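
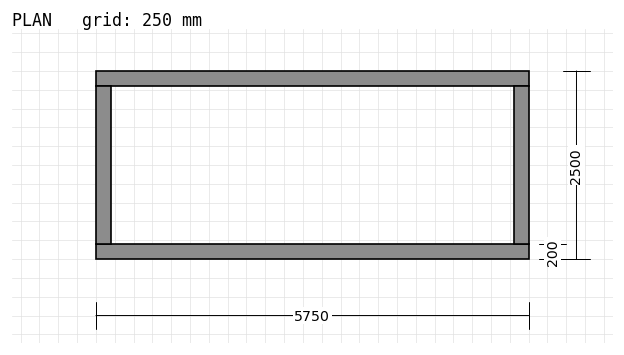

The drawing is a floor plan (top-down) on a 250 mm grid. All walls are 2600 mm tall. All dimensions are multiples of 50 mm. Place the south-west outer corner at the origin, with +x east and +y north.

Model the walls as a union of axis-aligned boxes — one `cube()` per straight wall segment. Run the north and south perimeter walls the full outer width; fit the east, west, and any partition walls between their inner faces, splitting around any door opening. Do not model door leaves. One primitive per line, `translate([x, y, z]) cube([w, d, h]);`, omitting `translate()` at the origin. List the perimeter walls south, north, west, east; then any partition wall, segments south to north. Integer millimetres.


cube([5750, 200, 2600]);
translate([0, 2300, 0]) cube([5750, 200, 2600]);
translate([0, 200, 0]) cube([200, 2100, 2600]);
translate([5550, 200, 0]) cube([200, 2100, 2600]);


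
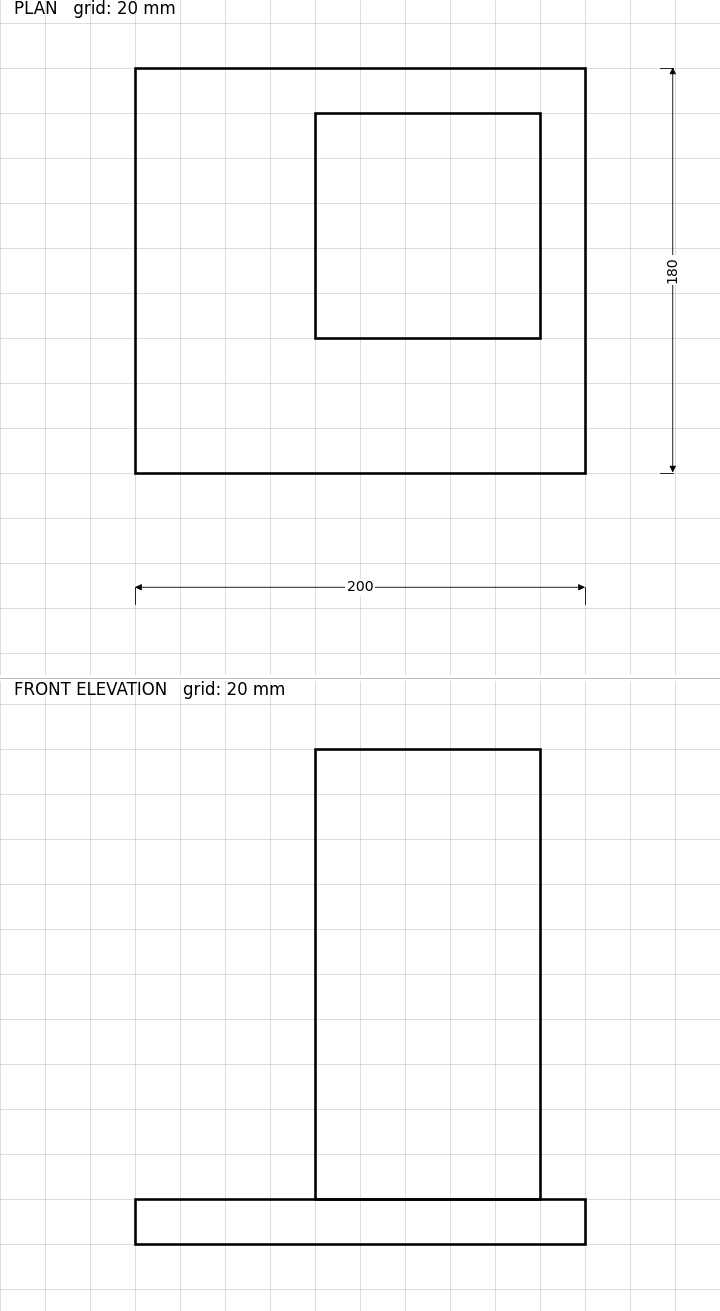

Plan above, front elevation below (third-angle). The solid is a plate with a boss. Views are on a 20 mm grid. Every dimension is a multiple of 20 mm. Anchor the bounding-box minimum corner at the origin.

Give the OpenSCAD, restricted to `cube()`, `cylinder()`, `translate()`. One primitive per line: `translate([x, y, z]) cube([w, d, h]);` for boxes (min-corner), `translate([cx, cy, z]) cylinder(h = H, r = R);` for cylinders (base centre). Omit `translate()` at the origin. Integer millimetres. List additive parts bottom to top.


cube([200, 180, 20]);
translate([80, 60, 20]) cube([100, 100, 200]);


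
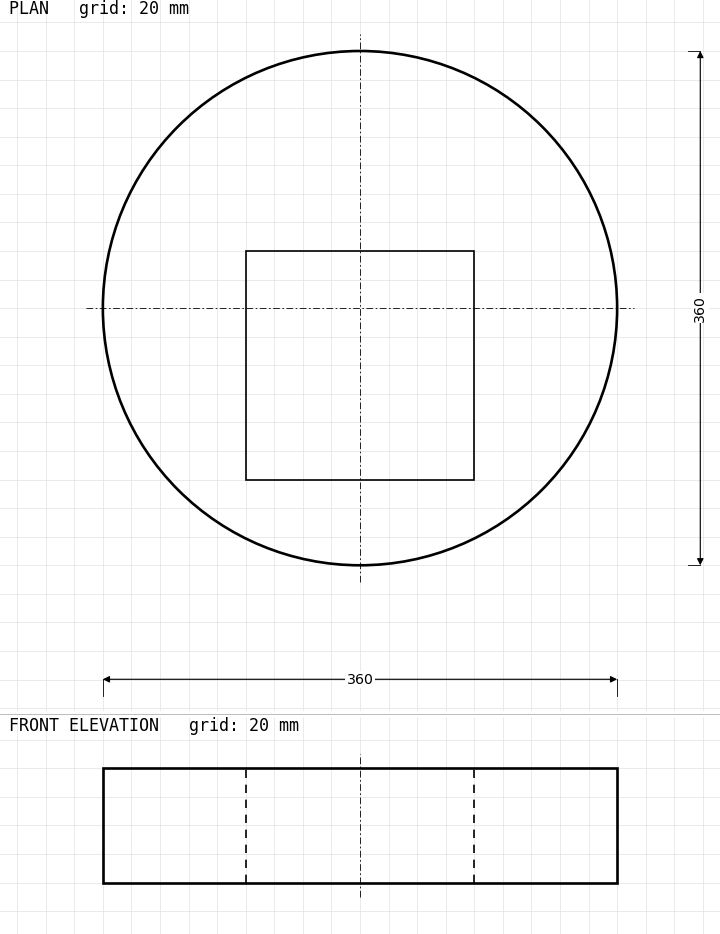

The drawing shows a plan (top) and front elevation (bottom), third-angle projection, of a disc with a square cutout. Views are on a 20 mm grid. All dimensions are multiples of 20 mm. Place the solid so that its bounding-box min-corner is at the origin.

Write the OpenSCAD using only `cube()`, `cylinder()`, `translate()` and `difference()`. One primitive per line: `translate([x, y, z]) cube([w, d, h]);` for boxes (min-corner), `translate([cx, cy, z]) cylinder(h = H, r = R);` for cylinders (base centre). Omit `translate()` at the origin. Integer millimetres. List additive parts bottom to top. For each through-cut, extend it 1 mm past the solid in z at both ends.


difference() {
  translate([180, 180, 0]) cylinder(h = 80, r = 180);
  translate([100, 60, -1]) cube([160, 160, 82]);
}


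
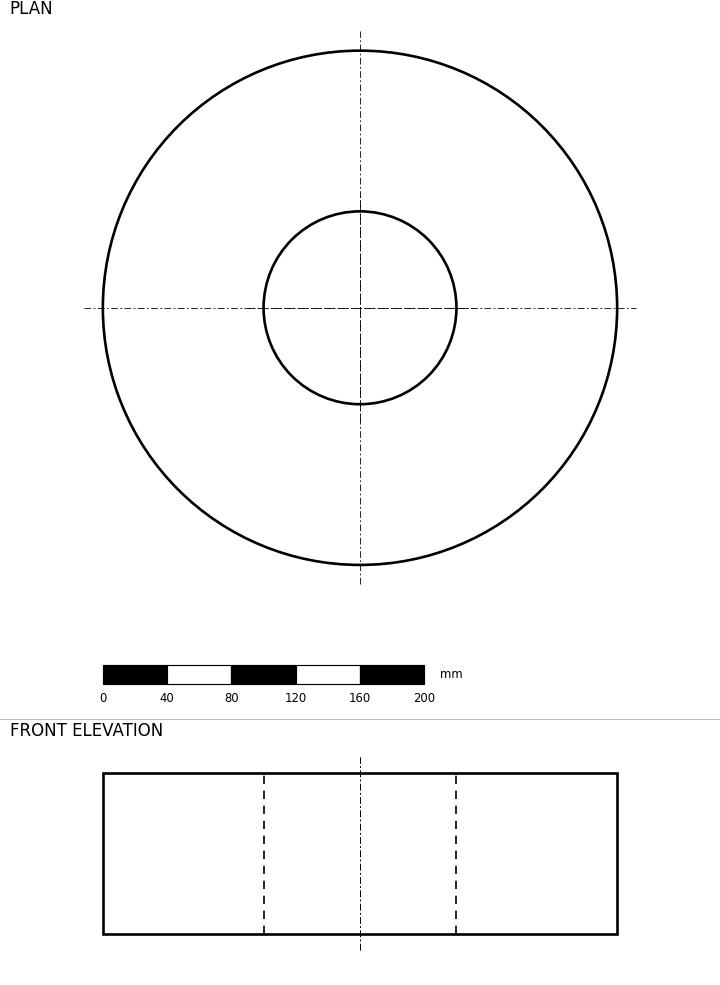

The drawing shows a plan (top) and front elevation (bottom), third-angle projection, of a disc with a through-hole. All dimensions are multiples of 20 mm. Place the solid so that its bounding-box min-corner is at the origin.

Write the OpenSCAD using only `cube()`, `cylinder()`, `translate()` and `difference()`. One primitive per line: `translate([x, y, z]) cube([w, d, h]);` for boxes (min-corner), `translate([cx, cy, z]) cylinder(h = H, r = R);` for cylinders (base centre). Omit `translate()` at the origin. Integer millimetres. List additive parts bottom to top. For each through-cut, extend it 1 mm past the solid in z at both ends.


difference() {
  translate([160, 160, 0]) cylinder(h = 100, r = 160);
  translate([160, 160, -1]) cylinder(h = 102, r = 60);
}


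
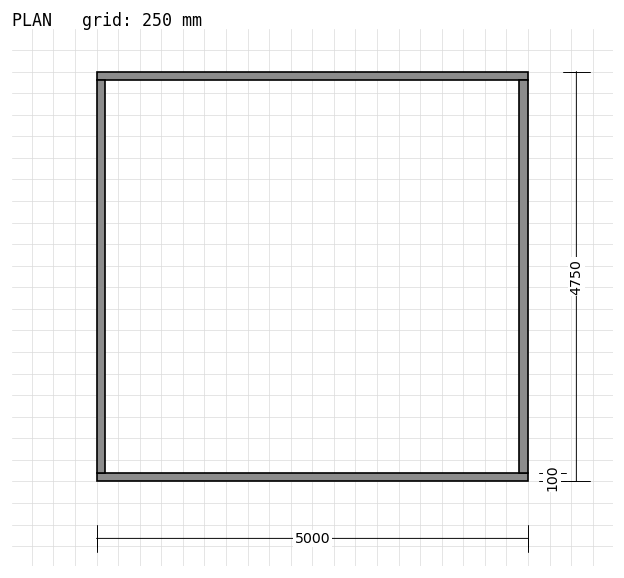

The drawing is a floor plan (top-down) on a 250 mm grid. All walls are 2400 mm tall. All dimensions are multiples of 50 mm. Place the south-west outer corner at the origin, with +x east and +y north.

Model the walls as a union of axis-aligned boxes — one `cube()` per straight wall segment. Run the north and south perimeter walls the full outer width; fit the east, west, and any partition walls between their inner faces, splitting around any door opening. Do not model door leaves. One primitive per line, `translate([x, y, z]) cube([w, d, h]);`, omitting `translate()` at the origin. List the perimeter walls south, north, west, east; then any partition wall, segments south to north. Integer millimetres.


cube([5000, 100, 2400]);
translate([0, 4650, 0]) cube([5000, 100, 2400]);
translate([0, 100, 0]) cube([100, 4550, 2400]);
translate([4900, 100, 0]) cube([100, 4550, 2400]);


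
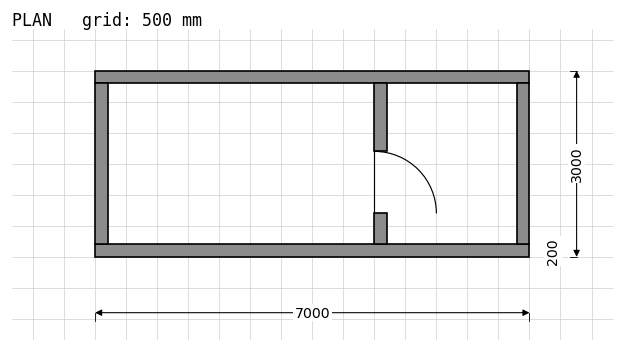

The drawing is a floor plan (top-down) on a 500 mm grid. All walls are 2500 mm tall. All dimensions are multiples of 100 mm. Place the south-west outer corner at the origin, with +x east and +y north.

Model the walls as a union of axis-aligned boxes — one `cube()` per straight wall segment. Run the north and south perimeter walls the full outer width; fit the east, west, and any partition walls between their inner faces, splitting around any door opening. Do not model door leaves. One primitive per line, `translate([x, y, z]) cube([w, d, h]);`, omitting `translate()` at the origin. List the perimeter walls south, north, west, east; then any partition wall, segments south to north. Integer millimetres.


cube([7000, 200, 2500]);
translate([0, 2800, 0]) cube([7000, 200, 2500]);
translate([0, 200, 0]) cube([200, 2600, 2500]);
translate([6800, 200, 0]) cube([200, 2600, 2500]);
translate([4500, 200, 0]) cube([200, 500, 2500]);
translate([4500, 1700, 0]) cube([200, 1100, 2500]);


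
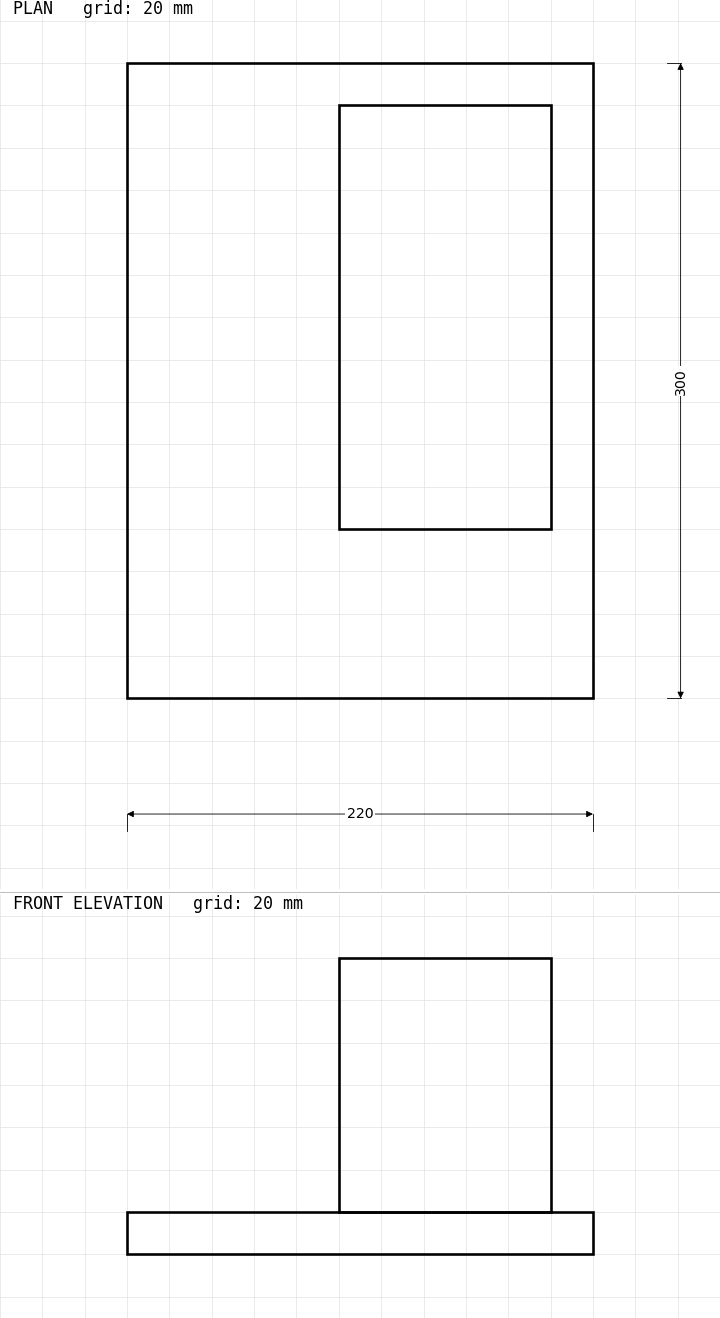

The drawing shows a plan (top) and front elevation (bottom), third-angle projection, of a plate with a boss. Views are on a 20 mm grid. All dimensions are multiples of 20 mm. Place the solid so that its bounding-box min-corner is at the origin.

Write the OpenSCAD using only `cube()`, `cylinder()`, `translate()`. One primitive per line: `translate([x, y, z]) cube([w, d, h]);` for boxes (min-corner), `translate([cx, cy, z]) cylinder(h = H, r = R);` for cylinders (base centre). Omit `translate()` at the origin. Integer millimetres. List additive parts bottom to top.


cube([220, 300, 20]);
translate([100, 80, 20]) cube([100, 200, 120]);


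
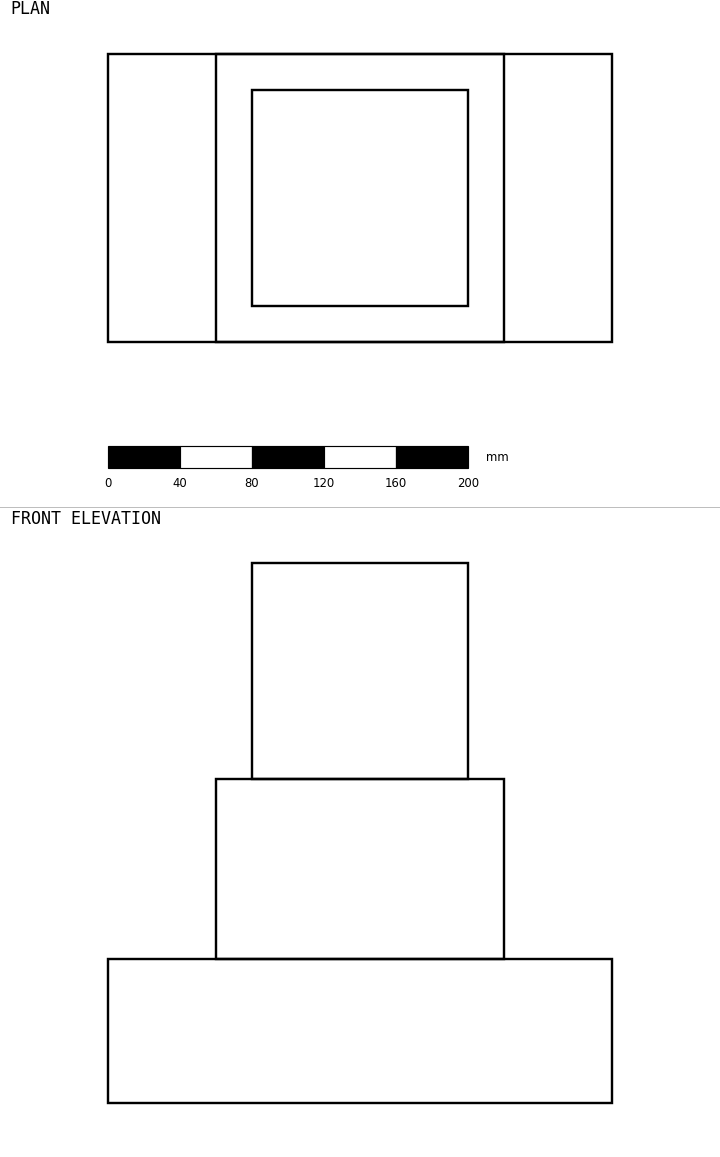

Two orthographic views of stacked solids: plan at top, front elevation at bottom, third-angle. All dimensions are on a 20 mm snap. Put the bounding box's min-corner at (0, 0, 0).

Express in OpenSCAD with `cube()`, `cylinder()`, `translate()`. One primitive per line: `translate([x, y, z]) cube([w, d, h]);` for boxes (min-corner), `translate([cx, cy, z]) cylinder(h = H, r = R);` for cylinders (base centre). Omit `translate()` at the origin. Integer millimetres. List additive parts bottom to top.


cube([280, 160, 80]);
translate([60, 0, 80]) cube([160, 160, 100]);
translate([80, 20, 180]) cube([120, 120, 120]);


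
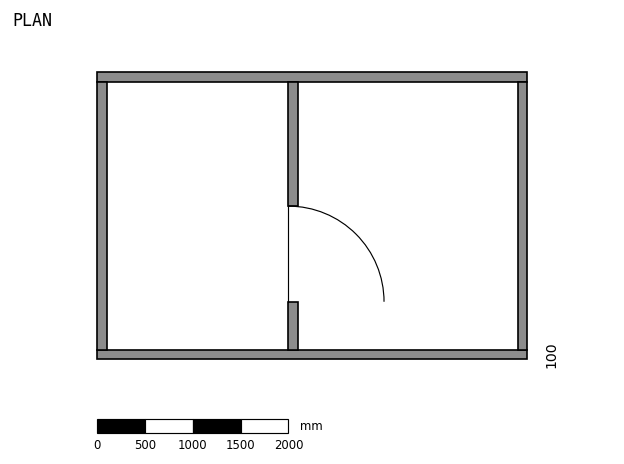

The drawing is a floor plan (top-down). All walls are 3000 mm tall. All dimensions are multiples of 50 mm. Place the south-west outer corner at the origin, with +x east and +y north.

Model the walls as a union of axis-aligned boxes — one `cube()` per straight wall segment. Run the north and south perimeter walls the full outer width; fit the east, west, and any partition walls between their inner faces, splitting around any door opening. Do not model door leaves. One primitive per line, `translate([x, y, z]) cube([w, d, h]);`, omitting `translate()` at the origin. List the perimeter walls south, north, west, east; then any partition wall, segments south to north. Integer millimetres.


cube([4500, 100, 3000]);
translate([0, 2900, 0]) cube([4500, 100, 3000]);
translate([0, 100, 0]) cube([100, 2800, 3000]);
translate([4400, 100, 0]) cube([100, 2800, 3000]);
translate([2000, 100, 0]) cube([100, 500, 3000]);
translate([2000, 1600, 0]) cube([100, 1300, 3000]);


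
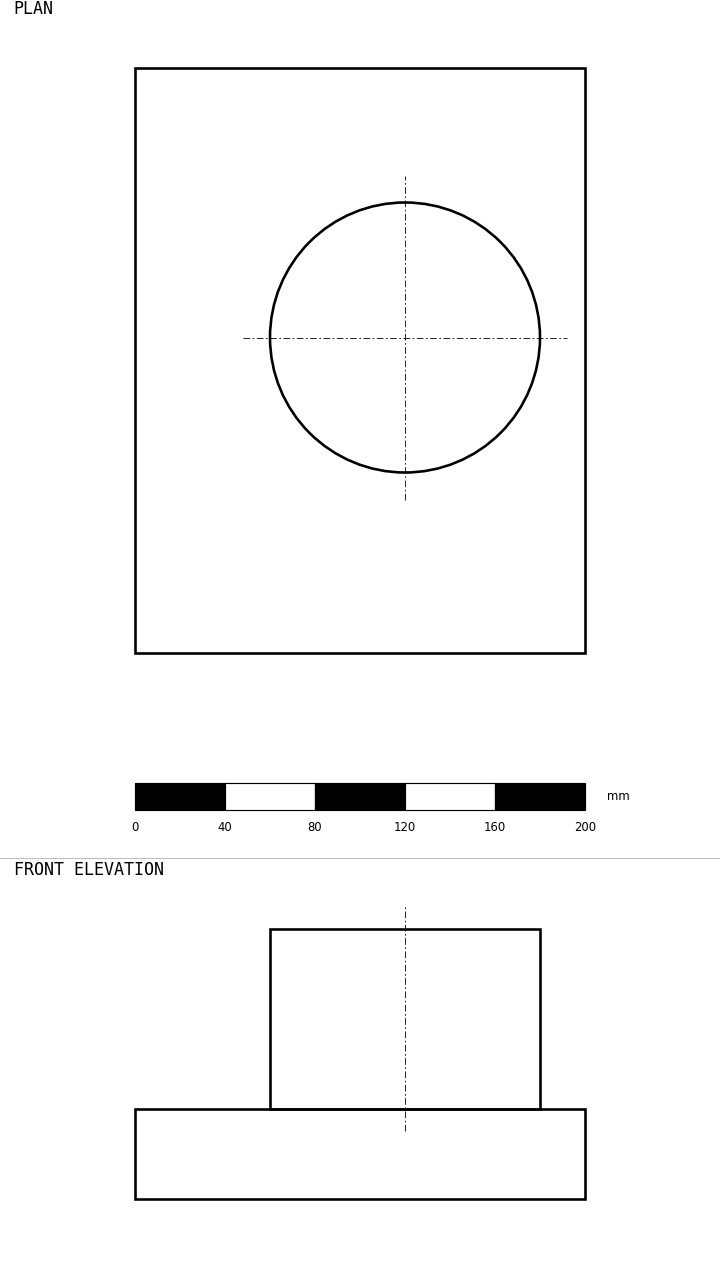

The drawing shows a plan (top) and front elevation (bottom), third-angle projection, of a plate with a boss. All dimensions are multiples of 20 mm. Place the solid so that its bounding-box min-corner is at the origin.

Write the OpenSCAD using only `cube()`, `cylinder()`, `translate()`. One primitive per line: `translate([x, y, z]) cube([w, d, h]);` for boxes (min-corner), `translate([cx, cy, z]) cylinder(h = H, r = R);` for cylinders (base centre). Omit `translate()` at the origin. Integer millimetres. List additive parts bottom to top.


cube([200, 260, 40]);
translate([120, 140, 40]) cylinder(h = 80, r = 60);


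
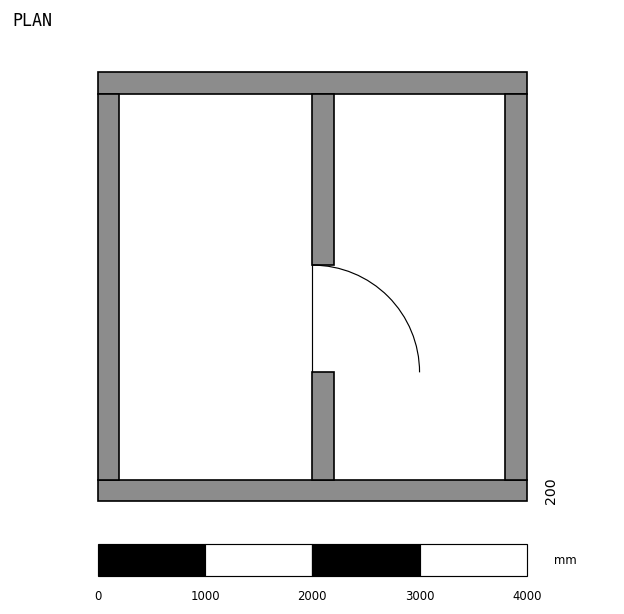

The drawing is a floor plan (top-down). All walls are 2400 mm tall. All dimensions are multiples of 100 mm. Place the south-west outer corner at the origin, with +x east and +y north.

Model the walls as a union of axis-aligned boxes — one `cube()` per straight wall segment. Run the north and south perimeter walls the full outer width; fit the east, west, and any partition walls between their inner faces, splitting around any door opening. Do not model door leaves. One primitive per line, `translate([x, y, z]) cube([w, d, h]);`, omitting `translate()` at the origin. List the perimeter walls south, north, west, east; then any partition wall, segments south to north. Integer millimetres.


cube([4000, 200, 2400]);
translate([0, 3800, 0]) cube([4000, 200, 2400]);
translate([0, 200, 0]) cube([200, 3600, 2400]);
translate([3800, 200, 0]) cube([200, 3600, 2400]);
translate([2000, 200, 0]) cube([200, 1000, 2400]);
translate([2000, 2200, 0]) cube([200, 1600, 2400]);


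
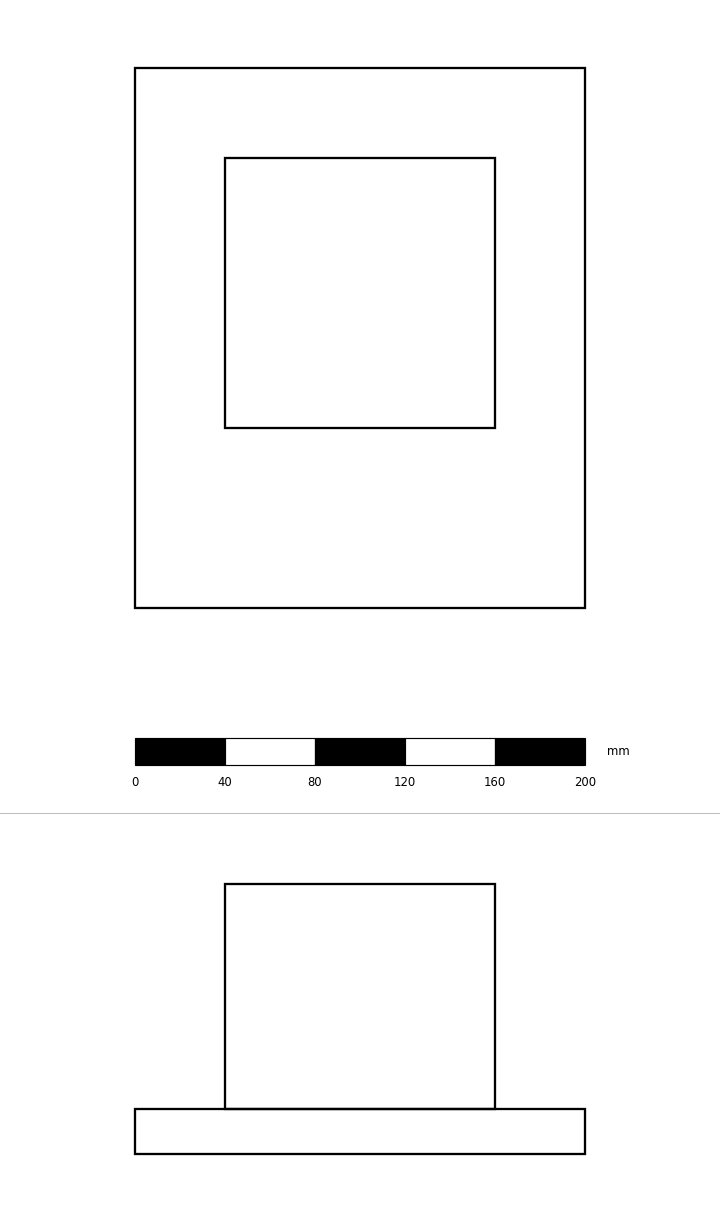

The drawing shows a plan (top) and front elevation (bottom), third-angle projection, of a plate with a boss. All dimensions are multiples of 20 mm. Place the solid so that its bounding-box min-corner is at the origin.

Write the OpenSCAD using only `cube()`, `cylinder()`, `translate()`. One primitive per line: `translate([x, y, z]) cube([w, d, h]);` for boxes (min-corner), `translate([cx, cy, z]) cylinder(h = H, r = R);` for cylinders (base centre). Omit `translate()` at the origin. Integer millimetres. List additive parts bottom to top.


cube([200, 240, 20]);
translate([40, 80, 20]) cube([120, 120, 100]);


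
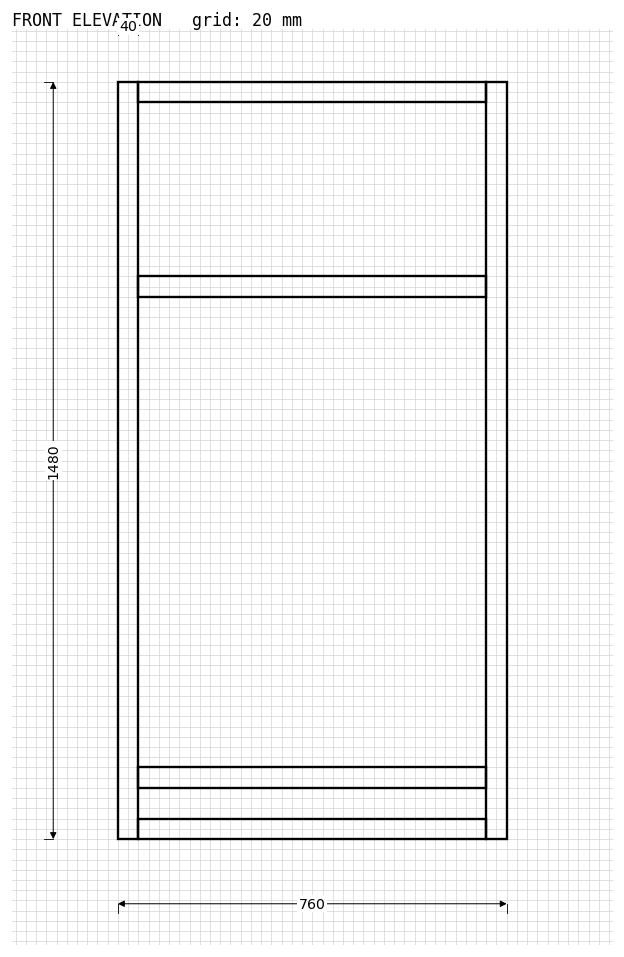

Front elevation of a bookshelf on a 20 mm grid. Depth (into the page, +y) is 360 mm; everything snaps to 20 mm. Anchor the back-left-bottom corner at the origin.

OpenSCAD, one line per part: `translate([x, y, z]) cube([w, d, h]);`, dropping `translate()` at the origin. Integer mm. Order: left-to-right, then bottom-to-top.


cube([40, 360, 1480]);
translate([40, 0, 0]) cube([680, 360, 40]);
translate([40, 0, 100]) cube([680, 360, 40]);
translate([40, 0, 1060]) cube([680, 360, 40]);
translate([40, 0, 1440]) cube([680, 360, 40]);
translate([720, 0, 0]) cube([40, 360, 1480]);


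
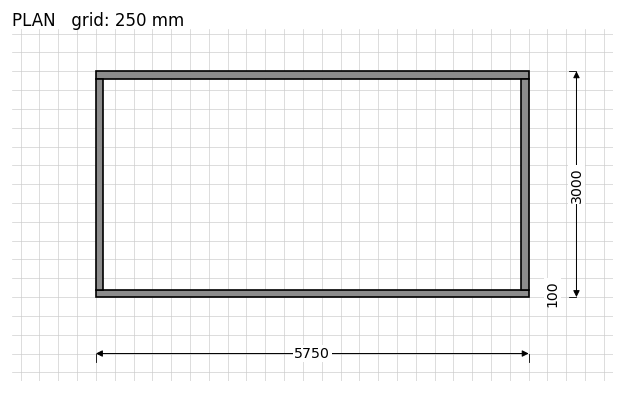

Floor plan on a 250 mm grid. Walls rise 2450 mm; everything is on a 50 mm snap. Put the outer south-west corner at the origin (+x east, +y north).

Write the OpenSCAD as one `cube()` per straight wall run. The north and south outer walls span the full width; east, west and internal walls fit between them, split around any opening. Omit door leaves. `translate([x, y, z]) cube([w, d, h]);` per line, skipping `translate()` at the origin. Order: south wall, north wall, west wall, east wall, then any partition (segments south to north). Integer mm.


cube([5750, 100, 2450]);
translate([0, 2900, 0]) cube([5750, 100, 2450]);
translate([0, 100, 0]) cube([100, 2800, 2450]);
translate([5650, 100, 0]) cube([100, 2800, 2450]);


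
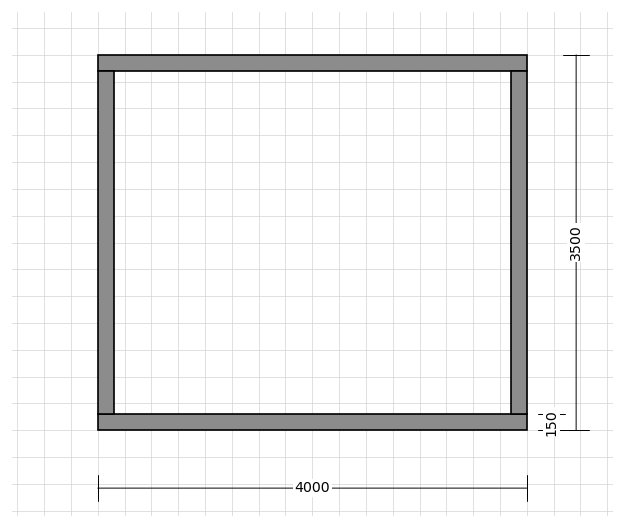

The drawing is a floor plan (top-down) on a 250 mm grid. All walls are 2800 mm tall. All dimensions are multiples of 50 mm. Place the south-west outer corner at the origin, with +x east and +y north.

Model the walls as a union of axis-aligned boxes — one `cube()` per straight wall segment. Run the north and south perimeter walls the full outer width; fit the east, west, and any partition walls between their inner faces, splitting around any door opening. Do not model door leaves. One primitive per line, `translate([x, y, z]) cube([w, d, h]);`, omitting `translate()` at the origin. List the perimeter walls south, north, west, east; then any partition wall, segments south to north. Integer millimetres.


cube([4000, 150, 2800]);
translate([0, 3350, 0]) cube([4000, 150, 2800]);
translate([0, 150, 0]) cube([150, 3200, 2800]);
translate([3850, 150, 0]) cube([150, 3200, 2800]);


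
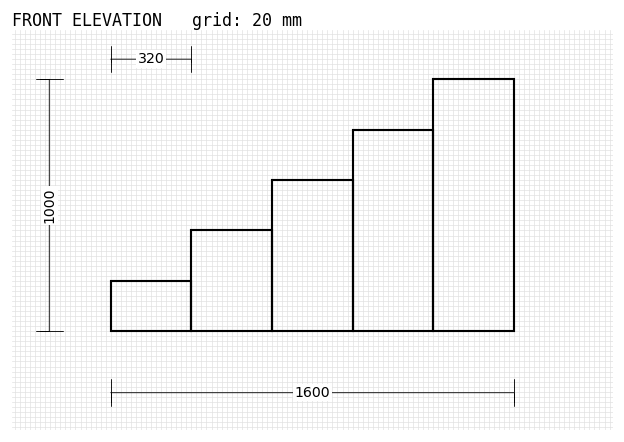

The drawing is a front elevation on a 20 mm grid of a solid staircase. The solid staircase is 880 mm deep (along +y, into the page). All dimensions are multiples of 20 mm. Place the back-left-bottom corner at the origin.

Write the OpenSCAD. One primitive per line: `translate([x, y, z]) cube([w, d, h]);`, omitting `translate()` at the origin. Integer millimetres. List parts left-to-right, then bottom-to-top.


cube([320, 880, 200]);
translate([320, 0, 0]) cube([320, 880, 400]);
translate([640, 0, 0]) cube([320, 880, 600]);
translate([960, 0, 0]) cube([320, 880, 800]);
translate([1280, 0, 0]) cube([320, 880, 1000]);


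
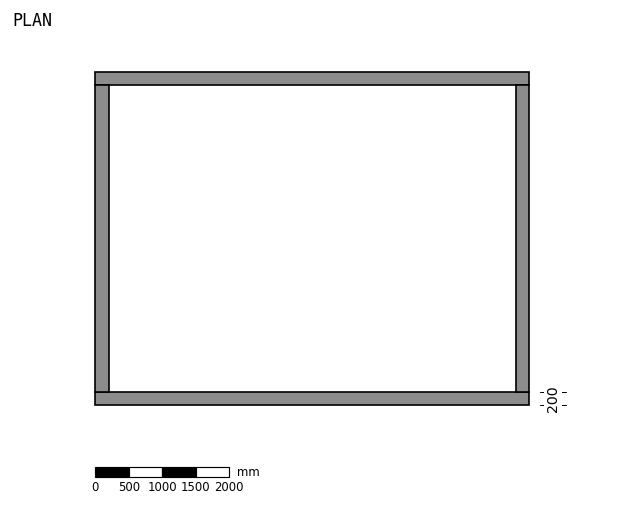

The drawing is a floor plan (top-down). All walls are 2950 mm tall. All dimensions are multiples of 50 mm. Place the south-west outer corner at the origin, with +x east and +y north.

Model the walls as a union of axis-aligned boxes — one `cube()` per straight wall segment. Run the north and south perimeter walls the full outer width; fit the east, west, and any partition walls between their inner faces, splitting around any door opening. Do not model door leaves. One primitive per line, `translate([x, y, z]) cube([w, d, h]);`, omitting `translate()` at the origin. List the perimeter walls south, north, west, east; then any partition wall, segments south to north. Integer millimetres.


cube([6500, 200, 2950]);
translate([0, 4800, 0]) cube([6500, 200, 2950]);
translate([0, 200, 0]) cube([200, 4600, 2950]);
translate([6300, 200, 0]) cube([200, 4600, 2950]);


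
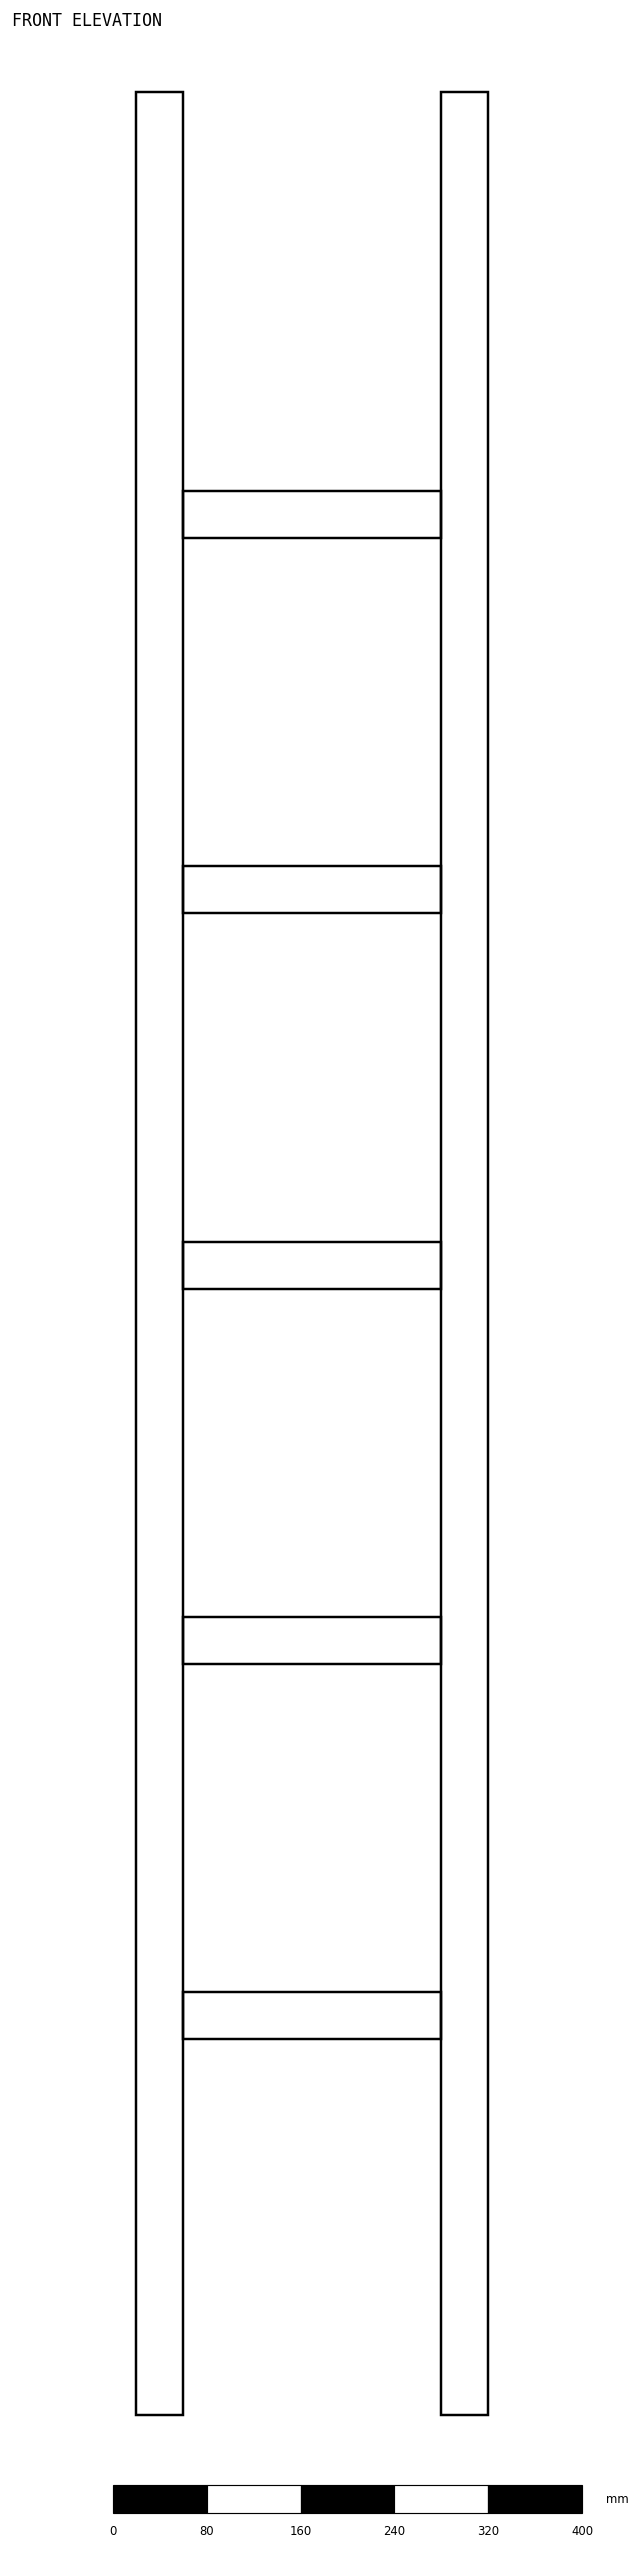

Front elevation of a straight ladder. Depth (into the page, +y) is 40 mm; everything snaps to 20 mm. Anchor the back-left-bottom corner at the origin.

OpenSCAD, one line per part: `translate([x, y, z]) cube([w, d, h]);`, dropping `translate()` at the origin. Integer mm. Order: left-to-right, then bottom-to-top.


cube([40, 40, 1980]);
translate([40, 0, 320]) cube([220, 40, 40]);
translate([40, 0, 640]) cube([220, 40, 40]);
translate([40, 0, 960]) cube([220, 40, 40]);
translate([40, 0, 1280]) cube([220, 40, 40]);
translate([40, 0, 1600]) cube([220, 40, 40]);
translate([260, 0, 0]) cube([40, 40, 1980]);


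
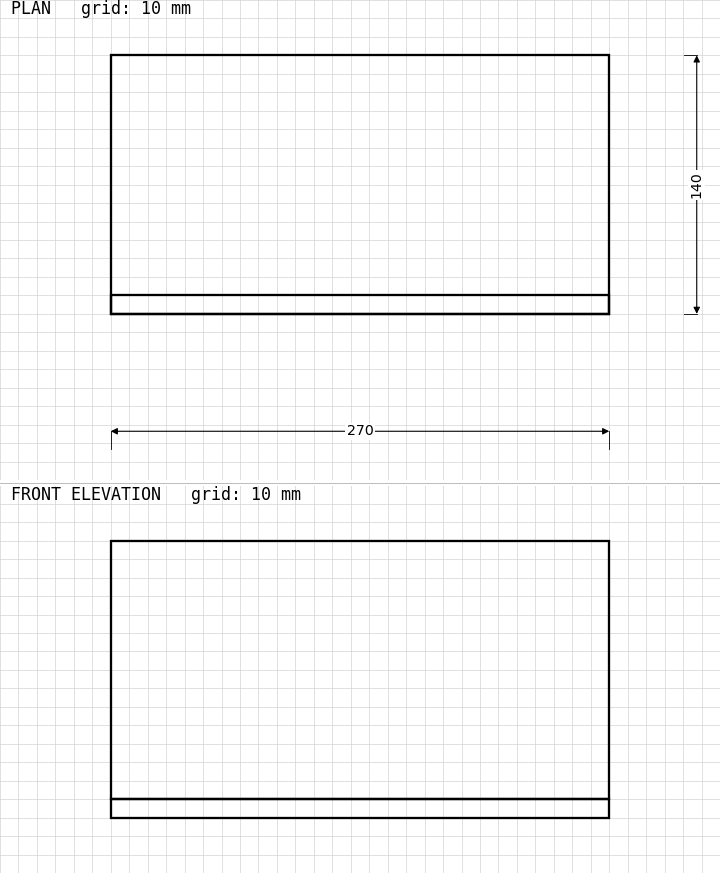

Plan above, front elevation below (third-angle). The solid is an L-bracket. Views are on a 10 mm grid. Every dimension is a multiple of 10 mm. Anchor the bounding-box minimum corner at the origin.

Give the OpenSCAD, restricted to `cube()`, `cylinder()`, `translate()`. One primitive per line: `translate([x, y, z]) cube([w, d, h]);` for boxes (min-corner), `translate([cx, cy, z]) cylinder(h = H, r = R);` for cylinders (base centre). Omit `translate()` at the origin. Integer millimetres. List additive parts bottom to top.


cube([270, 140, 10]);
translate([0, 0, 10]) cube([270, 10, 140]);


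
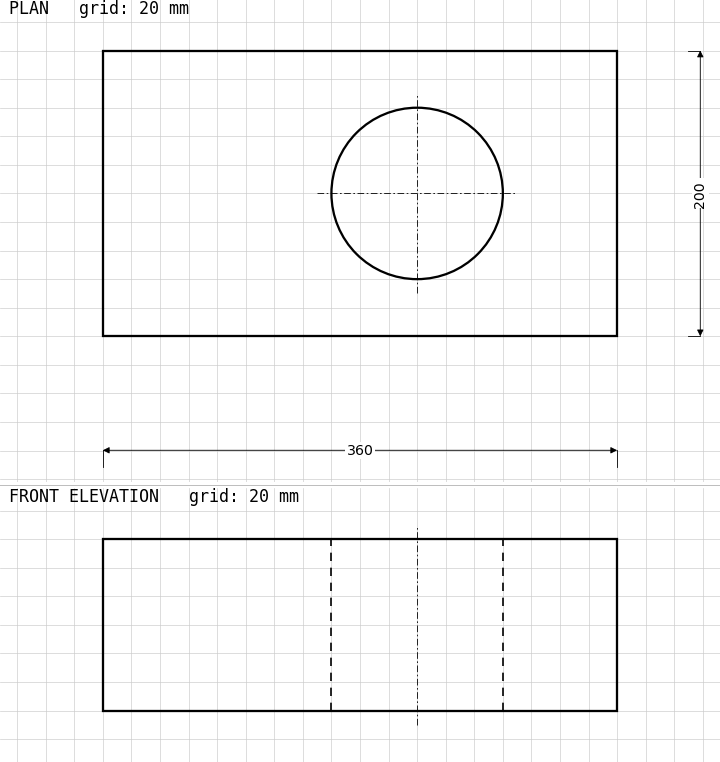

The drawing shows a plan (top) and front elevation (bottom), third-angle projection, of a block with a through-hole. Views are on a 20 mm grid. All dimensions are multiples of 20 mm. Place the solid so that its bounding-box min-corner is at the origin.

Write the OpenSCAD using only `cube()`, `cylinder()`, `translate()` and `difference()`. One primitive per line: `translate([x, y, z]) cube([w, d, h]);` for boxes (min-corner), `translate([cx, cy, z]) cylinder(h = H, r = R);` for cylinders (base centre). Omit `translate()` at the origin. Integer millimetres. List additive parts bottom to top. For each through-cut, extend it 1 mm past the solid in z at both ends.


difference() {
  cube([360, 200, 120]);
  translate([220, 100, -1]) cylinder(h = 122, r = 60);
}


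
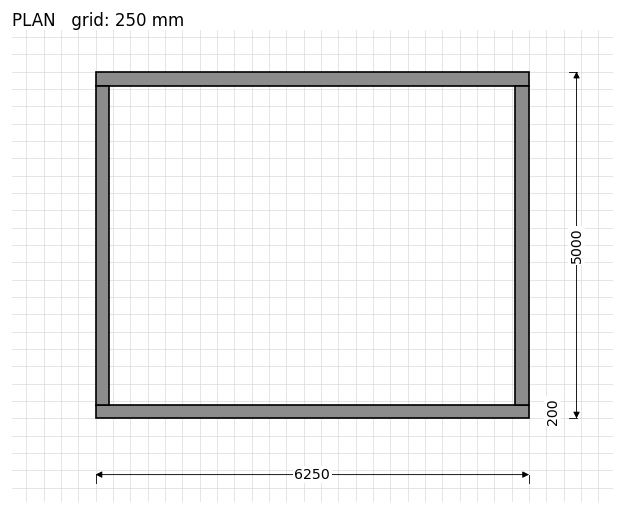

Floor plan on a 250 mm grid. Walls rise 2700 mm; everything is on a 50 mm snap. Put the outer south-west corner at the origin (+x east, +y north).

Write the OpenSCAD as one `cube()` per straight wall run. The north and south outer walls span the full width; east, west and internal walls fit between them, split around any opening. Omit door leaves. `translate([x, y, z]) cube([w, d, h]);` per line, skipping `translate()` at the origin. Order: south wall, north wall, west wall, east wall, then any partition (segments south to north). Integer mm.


cube([6250, 200, 2700]);
translate([0, 4800, 0]) cube([6250, 200, 2700]);
translate([0, 200, 0]) cube([200, 4600, 2700]);
translate([6050, 200, 0]) cube([200, 4600, 2700]);


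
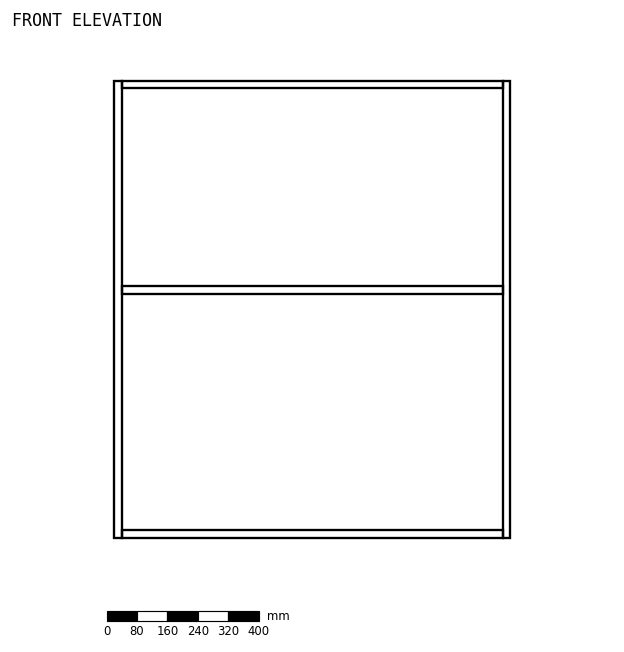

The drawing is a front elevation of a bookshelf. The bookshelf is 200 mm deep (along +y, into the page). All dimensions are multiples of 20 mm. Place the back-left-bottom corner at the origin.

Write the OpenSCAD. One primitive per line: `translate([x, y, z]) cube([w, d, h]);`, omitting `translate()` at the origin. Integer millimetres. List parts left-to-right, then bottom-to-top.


cube([20, 200, 1200]);
translate([20, 0, 0]) cube([1000, 200, 20]);
translate([20, 0, 640]) cube([1000, 200, 20]);
translate([20, 0, 1180]) cube([1000, 200, 20]);
translate([1020, 0, 0]) cube([20, 200, 1200]);


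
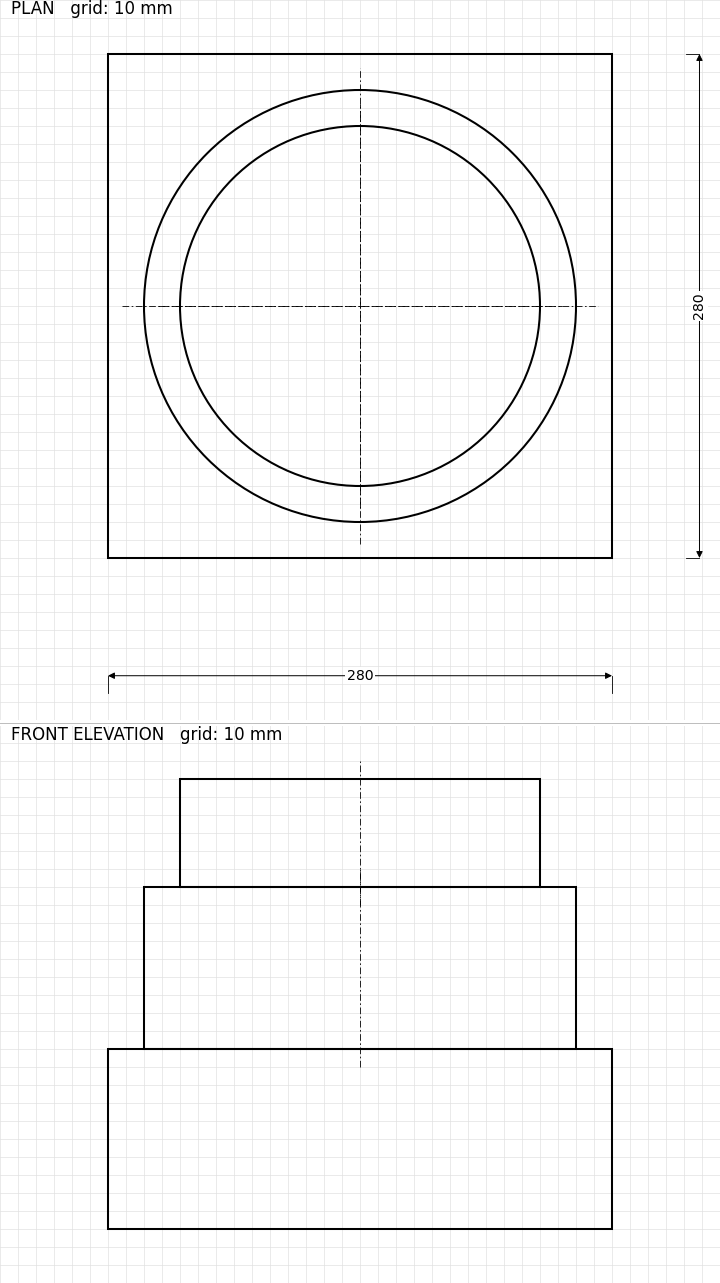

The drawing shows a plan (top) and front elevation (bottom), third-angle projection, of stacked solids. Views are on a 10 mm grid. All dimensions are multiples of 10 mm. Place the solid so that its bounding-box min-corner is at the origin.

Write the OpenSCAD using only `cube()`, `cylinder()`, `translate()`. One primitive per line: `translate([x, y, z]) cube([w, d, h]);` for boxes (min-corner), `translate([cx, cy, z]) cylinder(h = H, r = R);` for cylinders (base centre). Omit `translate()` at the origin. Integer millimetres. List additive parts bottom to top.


cube([280, 280, 100]);
translate([140, 140, 100]) cylinder(h = 90, r = 120);
translate([140, 140, 190]) cylinder(h = 60, r = 100);


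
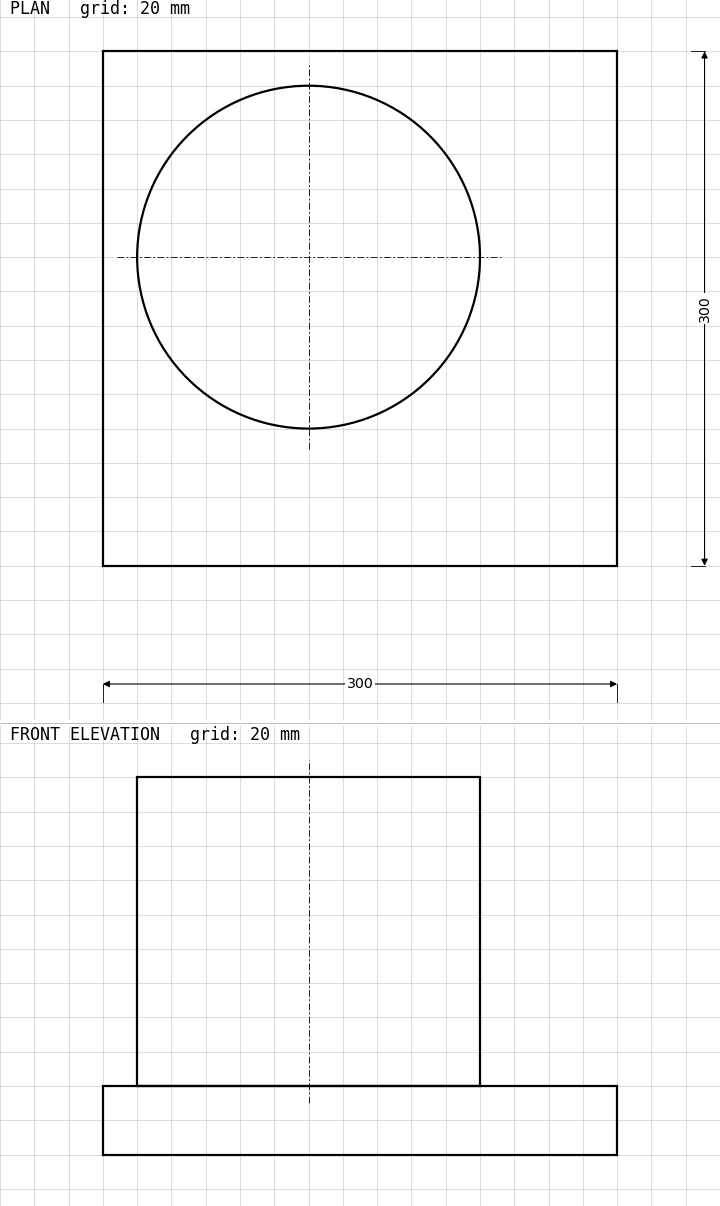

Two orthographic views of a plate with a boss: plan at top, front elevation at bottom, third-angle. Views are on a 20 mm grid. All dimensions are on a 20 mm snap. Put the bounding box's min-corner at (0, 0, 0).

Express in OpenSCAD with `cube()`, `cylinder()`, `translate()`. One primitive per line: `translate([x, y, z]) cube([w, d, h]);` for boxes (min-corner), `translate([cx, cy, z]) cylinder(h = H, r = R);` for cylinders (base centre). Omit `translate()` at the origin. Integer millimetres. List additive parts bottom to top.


cube([300, 300, 40]);
translate([120, 180, 40]) cylinder(h = 180, r = 100);


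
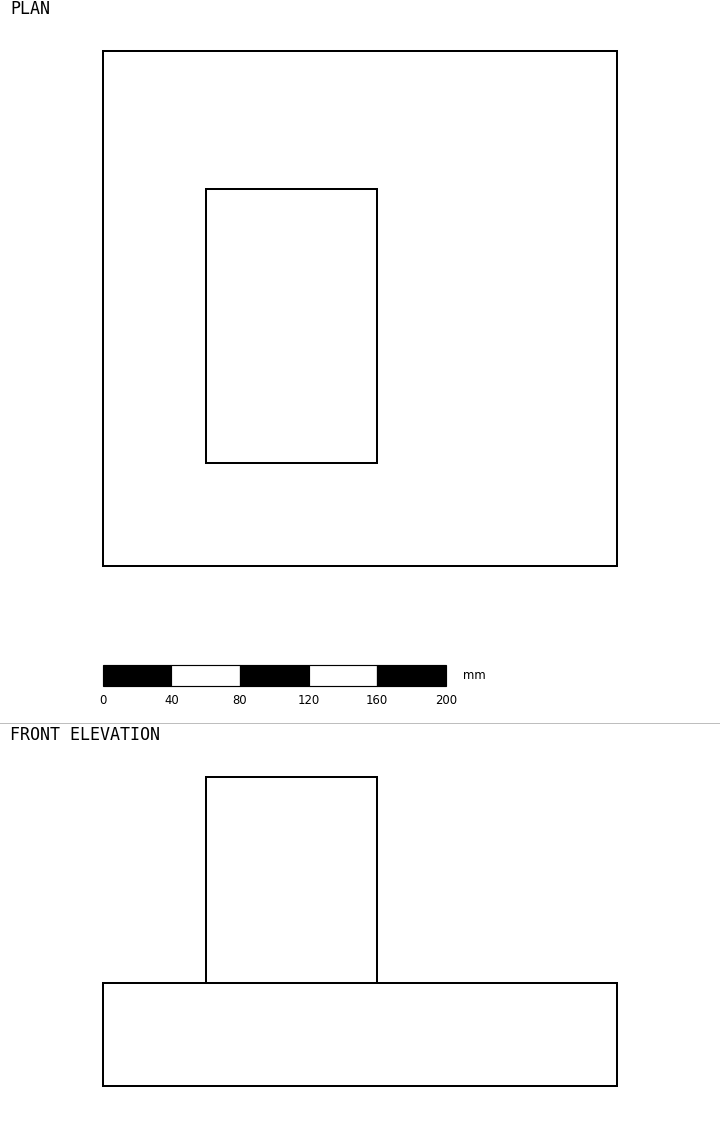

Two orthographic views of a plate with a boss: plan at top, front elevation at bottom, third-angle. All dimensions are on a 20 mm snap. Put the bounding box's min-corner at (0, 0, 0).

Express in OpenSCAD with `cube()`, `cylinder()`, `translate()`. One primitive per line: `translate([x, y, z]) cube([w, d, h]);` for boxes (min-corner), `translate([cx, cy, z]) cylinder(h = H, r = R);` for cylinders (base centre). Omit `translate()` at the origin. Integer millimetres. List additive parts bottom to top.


cube([300, 300, 60]);
translate([60, 60, 60]) cube([100, 160, 120]);


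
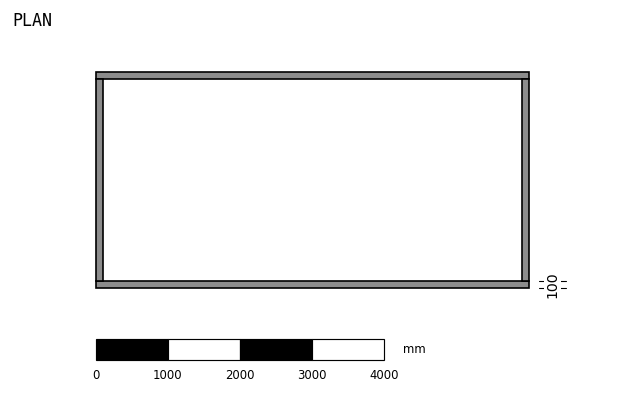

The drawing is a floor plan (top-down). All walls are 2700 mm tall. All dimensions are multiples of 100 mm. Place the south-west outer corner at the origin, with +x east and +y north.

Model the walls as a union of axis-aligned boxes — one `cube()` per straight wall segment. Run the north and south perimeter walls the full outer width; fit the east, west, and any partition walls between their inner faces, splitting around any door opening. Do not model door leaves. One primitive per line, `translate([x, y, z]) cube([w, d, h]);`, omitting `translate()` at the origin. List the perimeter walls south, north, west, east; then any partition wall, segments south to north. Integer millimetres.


cube([6000, 100, 2700]);
translate([0, 2900, 0]) cube([6000, 100, 2700]);
translate([0, 100, 0]) cube([100, 2800, 2700]);
translate([5900, 100, 0]) cube([100, 2800, 2700]);


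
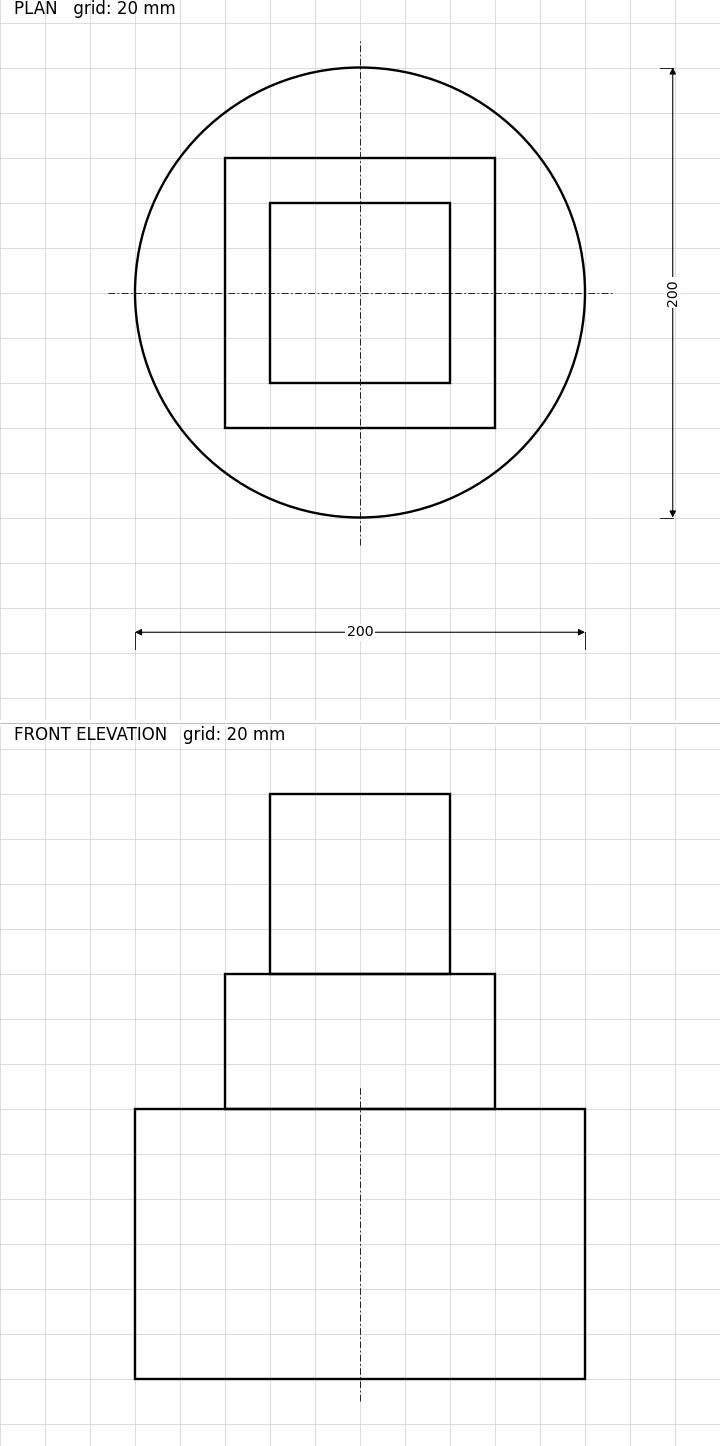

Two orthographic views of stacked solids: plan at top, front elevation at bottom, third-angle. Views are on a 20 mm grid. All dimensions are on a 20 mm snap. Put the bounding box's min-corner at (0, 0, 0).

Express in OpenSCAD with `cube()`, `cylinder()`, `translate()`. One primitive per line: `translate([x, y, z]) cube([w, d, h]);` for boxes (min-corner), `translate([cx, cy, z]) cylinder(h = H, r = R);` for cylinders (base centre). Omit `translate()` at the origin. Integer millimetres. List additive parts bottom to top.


translate([100, 100, 0]) cylinder(h = 120, r = 100);
translate([40, 40, 120]) cube([120, 120, 60]);
translate([60, 60, 180]) cube([80, 80, 80]);


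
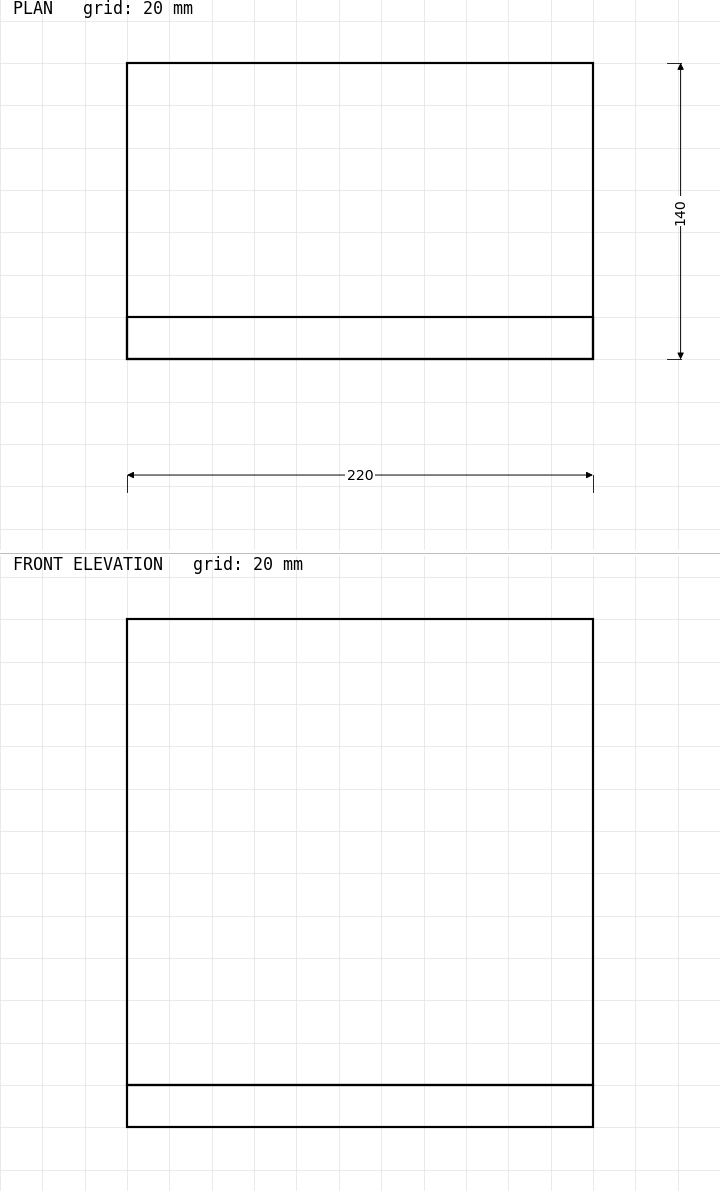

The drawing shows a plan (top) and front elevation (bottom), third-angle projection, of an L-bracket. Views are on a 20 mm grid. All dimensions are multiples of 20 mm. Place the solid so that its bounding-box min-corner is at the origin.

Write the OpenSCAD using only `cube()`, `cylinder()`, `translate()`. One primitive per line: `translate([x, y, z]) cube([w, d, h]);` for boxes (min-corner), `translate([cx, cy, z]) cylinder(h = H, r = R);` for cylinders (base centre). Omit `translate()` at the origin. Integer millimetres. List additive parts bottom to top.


cube([220, 140, 20]);
translate([0, 0, 20]) cube([220, 20, 220]);


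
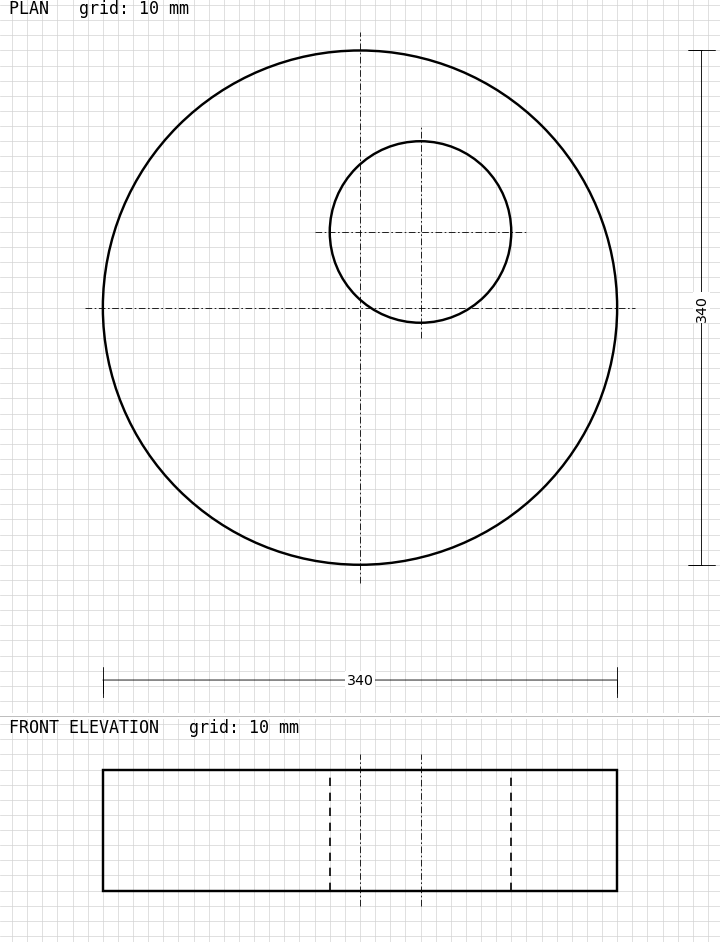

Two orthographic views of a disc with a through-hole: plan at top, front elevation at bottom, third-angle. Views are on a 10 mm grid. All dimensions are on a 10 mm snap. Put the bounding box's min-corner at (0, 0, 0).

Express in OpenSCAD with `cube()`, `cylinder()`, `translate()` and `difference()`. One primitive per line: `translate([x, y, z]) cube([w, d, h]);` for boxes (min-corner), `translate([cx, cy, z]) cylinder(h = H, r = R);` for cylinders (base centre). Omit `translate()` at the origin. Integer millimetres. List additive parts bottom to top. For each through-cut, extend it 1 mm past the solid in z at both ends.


difference() {
  translate([170, 170, 0]) cylinder(h = 80, r = 170);
  translate([210, 220, -1]) cylinder(h = 82, r = 60);
}


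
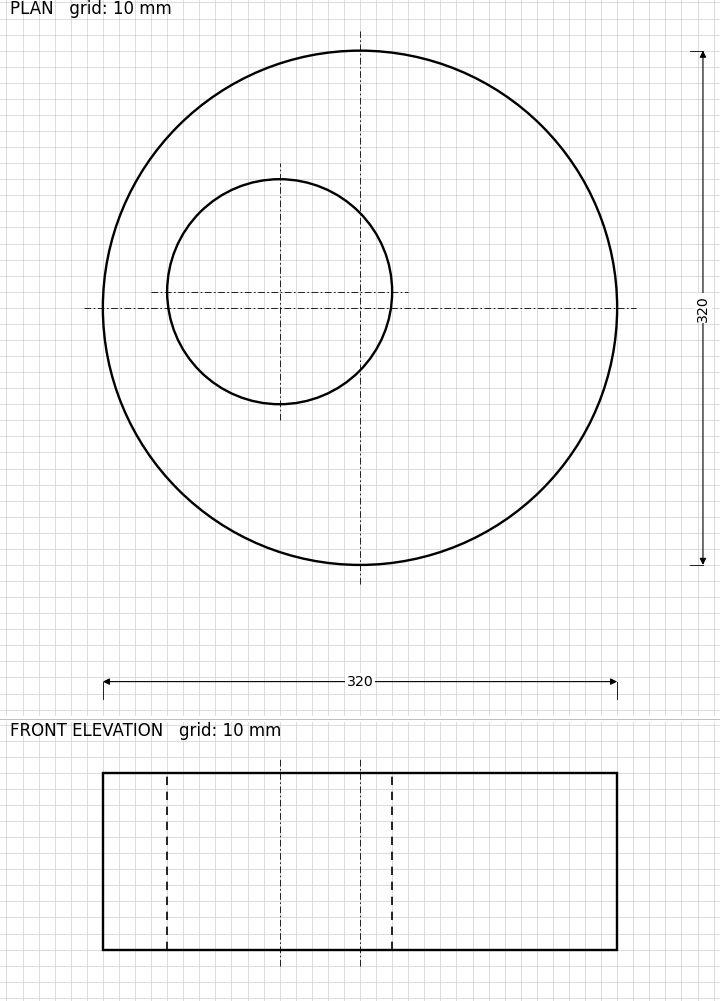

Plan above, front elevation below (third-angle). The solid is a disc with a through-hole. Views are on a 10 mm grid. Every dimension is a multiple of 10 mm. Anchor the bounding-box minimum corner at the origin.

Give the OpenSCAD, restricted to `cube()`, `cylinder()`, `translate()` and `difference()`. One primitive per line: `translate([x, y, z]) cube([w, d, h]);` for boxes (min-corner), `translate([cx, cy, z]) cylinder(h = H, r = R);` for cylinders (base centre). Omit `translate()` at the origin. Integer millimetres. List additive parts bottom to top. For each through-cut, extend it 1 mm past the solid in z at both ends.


difference() {
  translate([160, 160, 0]) cylinder(h = 110, r = 160);
  translate([110, 170, -1]) cylinder(h = 112, r = 70);
}


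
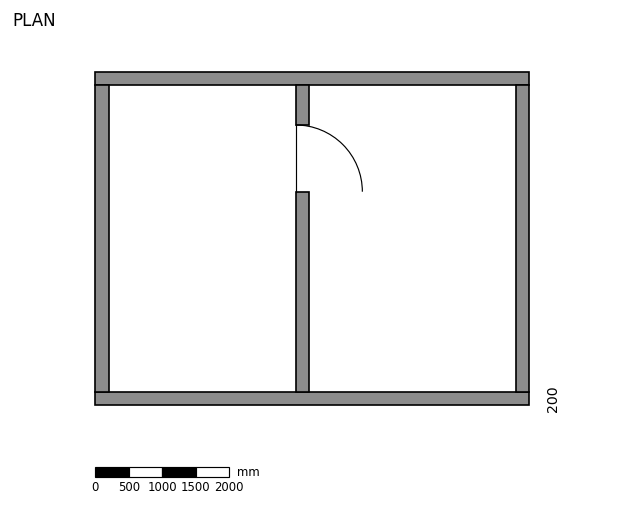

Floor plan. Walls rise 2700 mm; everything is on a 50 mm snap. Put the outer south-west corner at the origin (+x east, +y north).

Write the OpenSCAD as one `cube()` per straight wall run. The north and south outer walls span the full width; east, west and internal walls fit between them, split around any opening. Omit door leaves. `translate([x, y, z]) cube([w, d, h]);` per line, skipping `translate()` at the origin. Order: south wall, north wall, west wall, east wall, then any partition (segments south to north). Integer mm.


cube([6500, 200, 2700]);
translate([0, 4800, 0]) cube([6500, 200, 2700]);
translate([0, 200, 0]) cube([200, 4600, 2700]);
translate([6300, 200, 0]) cube([200, 4600, 2700]);
translate([3000, 200, 0]) cube([200, 3000, 2700]);
translate([3000, 4200, 0]) cube([200, 600, 2700]);


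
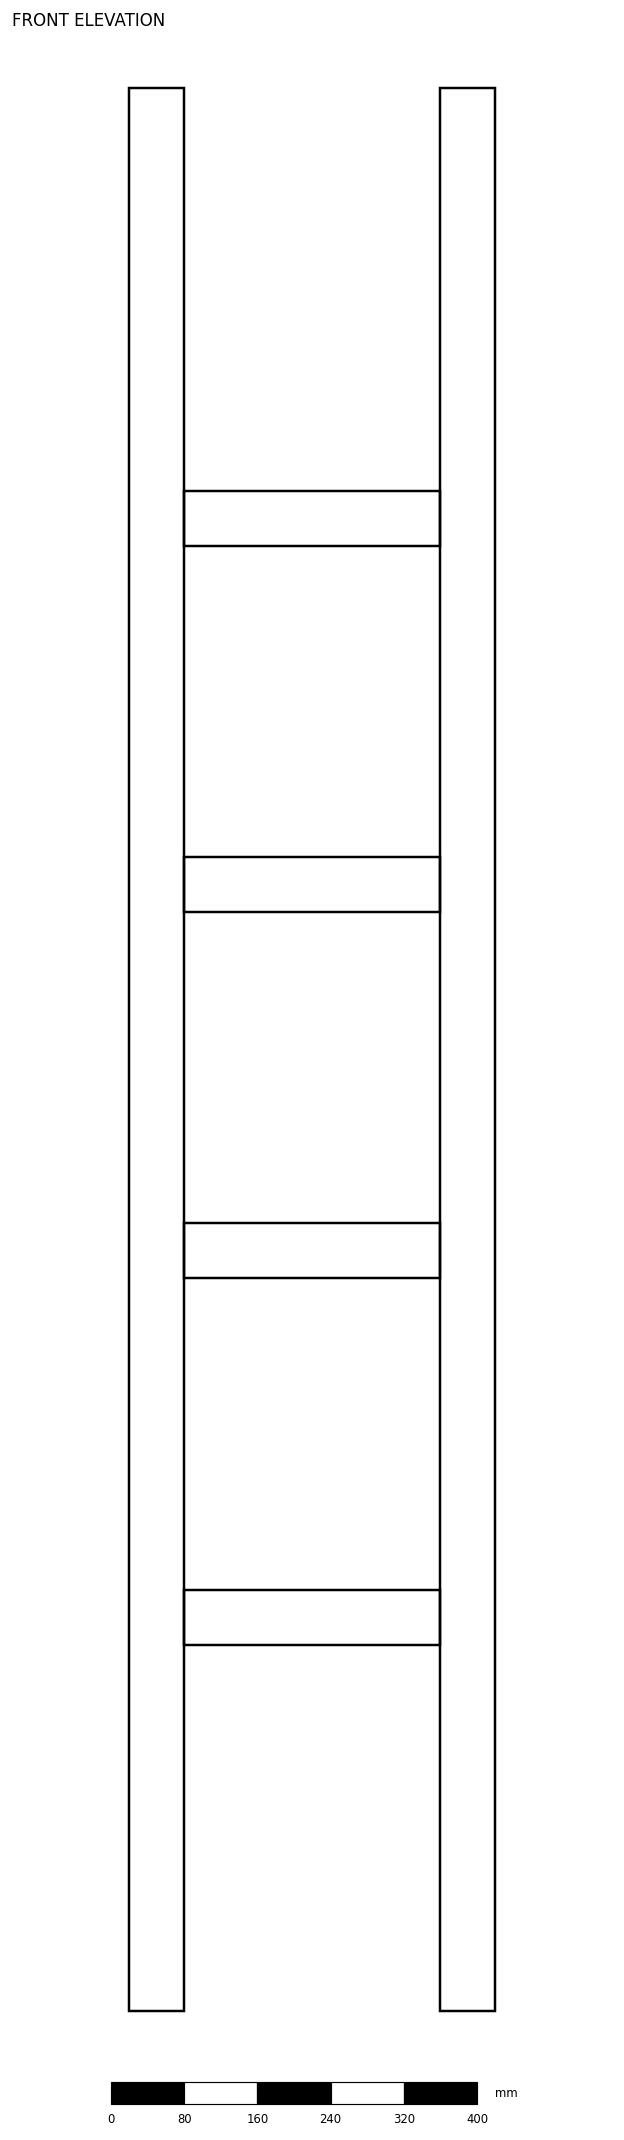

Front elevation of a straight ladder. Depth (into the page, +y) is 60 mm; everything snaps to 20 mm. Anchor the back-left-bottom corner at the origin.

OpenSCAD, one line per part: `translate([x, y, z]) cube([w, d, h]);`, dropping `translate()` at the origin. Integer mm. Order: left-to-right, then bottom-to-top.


cube([60, 60, 2100]);
translate([60, 0, 400]) cube([280, 60, 60]);
translate([60, 0, 800]) cube([280, 60, 60]);
translate([60, 0, 1200]) cube([280, 60, 60]);
translate([60, 0, 1600]) cube([280, 60, 60]);
translate([340, 0, 0]) cube([60, 60, 2100]);


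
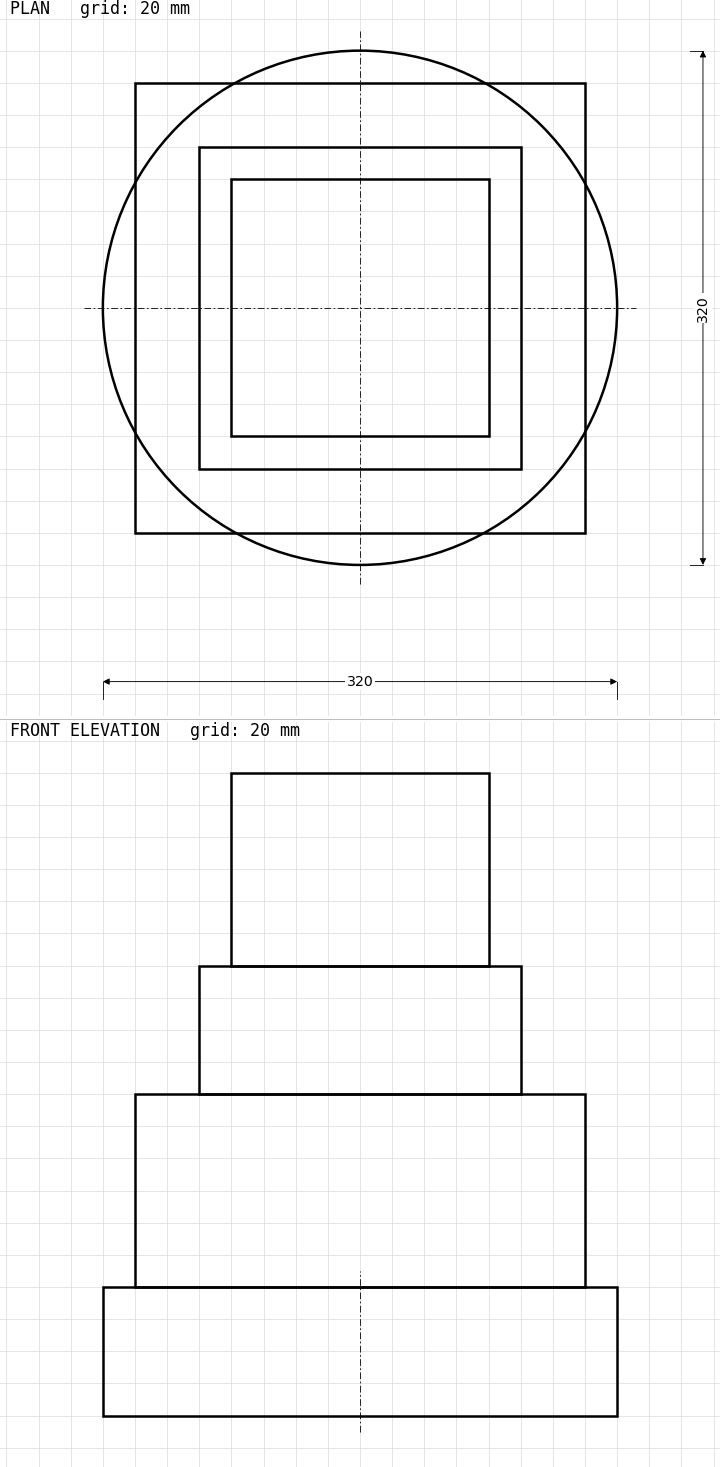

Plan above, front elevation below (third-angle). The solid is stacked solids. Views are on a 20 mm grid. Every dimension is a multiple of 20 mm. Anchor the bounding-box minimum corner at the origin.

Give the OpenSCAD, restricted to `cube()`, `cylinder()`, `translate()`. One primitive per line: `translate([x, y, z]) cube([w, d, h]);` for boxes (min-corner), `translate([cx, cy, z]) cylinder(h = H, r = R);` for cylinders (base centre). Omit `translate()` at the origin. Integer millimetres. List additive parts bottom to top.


translate([160, 160, 0]) cylinder(h = 80, r = 160);
translate([20, 20, 80]) cube([280, 280, 120]);
translate([60, 60, 200]) cube([200, 200, 80]);
translate([80, 80, 280]) cube([160, 160, 120]);


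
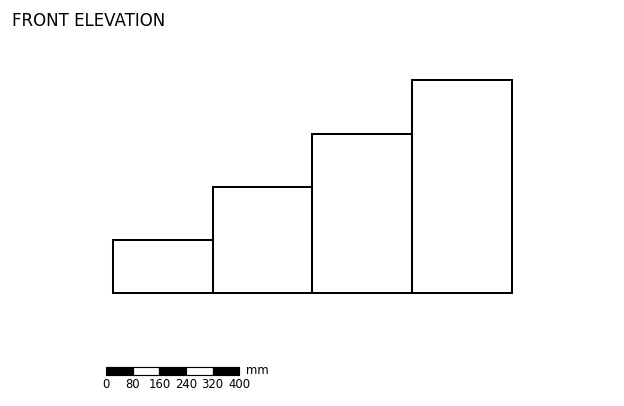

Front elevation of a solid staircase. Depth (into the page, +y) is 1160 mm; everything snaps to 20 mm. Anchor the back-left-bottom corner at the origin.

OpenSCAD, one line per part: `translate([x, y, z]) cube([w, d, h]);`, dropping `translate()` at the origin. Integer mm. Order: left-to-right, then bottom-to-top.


cube([300, 1160, 160]);
translate([300, 0, 0]) cube([300, 1160, 320]);
translate([600, 0, 0]) cube([300, 1160, 480]);
translate([900, 0, 0]) cube([300, 1160, 640]);


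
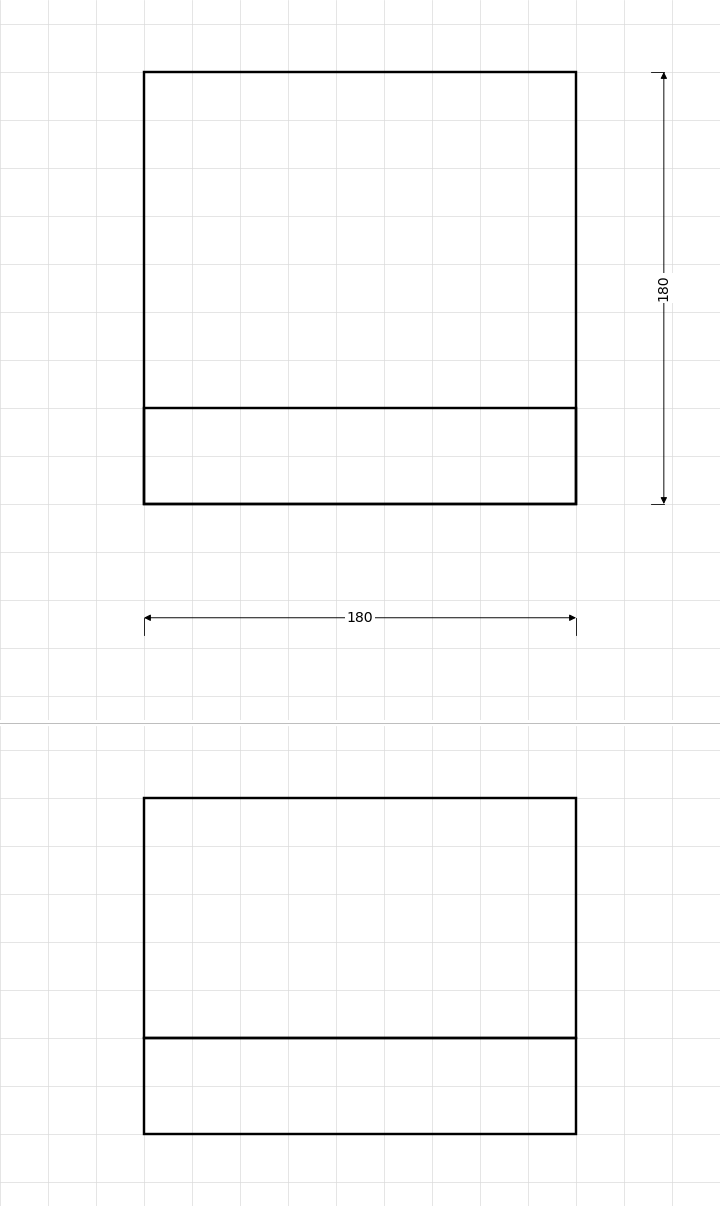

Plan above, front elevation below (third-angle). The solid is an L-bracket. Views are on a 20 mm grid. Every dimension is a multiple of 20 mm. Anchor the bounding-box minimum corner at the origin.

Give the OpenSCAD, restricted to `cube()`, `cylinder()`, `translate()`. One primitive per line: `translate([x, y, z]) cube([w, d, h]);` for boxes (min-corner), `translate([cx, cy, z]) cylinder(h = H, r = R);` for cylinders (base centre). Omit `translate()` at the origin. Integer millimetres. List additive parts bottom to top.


cube([180, 180, 40]);
translate([0, 0, 40]) cube([180, 40, 100]);
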